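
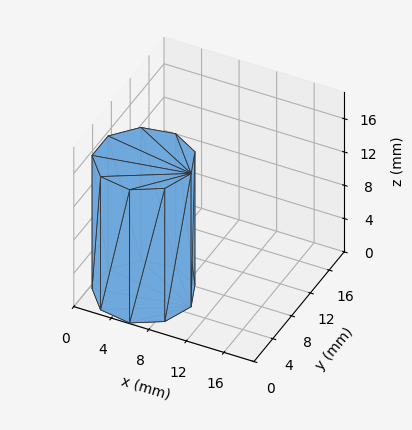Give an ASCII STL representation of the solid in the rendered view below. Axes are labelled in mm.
Reading the render: the shape is a regular 9-sided prism (a cylinder approximated with 9 flat sides), circumscribed radius ≈ 5 mm, height ≈ 16 mm (dimensions read to the nearest mm from the axis ticks). For the STL, each face is triangulated and given an outward normal.

solid part
  facet normal 0.0000 0.0000 -1.0000
    outer loop
      vertex 5.9 9.9 0.0
      vertex 8.8 8.2 0.0
      vertex 10.0 5.0 0.0
    endloop
  endfacet
  facet normal 0.0000 0.0000 -1.0000
    outer loop
      vertex 2.5 9.3 0.0
      vertex 5.9 9.9 0.0
      vertex 10.0 5.0 0.0
    endloop
  endfacet
  facet normal 0.0000 0.0000 -1.0000
    outer loop
      vertex 0.3 6.7 0.0
      vertex 2.5 9.3 0.0
      vertex 10.0 5.0 0.0
    endloop
  endfacet
  facet normal 0.0000 0.0000 -1.0000
    outer loop
      vertex 0.3 3.3 0.0
      vertex 0.3 6.7 0.0
      vertex 10.0 5.0 0.0
    endloop
  endfacet
  facet normal 0.0000 0.0000 -1.0000
    outer loop
      vertex 2.5 0.7 0.0
      vertex 0.3 3.3 0.0
      vertex 10.0 5.0 0.0
    endloop
  endfacet
  facet normal 0.0000 0.0000 -1.0000
    outer loop
      vertex 5.9 0.1 0.0
      vertex 2.5 0.7 0.0
      vertex 10.0 5.0 0.0
    endloop
  endfacet
  facet normal 0.0000 0.0000 -1.0000
    outer loop
      vertex 8.8 1.8 0.0
      vertex 5.9 0.1 0.0
      vertex 10.0 5.0 0.0
    endloop
  endfacet
  facet normal 0.0000 0.0000 1.0000
    outer loop
      vertex 10.0 5.0 16.0
      vertex 8.8 8.2 16.0
      vertex 5.9 9.9 16.0
    endloop
  endfacet
  facet normal 0.0000 0.0000 1.0000
    outer loop
      vertex 10.0 5.0 16.0
      vertex 5.9 9.9 16.0
      vertex 2.5 9.3 16.0
    endloop
  endfacet
  facet normal 0.0000 0.0000 1.0000
    outer loop
      vertex 10.0 5.0 16.0
      vertex 2.5 9.3 16.0
      vertex 0.3 6.7 16.0
    endloop
  endfacet
  facet normal 0.0000 0.0000 1.0000
    outer loop
      vertex 10.0 5.0 16.0
      vertex 0.3 6.7 16.0
      vertex 0.3 3.3 16.0
    endloop
  endfacet
  facet normal 0.0000 0.0000 1.0000
    outer loop
      vertex 10.0 5.0 16.0
      vertex 0.3 3.3 16.0
      vertex 2.5 0.7 16.0
    endloop
  endfacet
  facet normal 0.0000 0.0000 1.0000
    outer loop
      vertex 10.0 5.0 16.0
      vertex 2.5 0.7 16.0
      vertex 5.9 0.1 16.0
    endloop
  endfacet
  facet normal 0.0000 0.0000 1.0000
    outer loop
      vertex 10.0 5.0 16.0
      vertex 5.9 0.1 16.0
      vertex 8.8 1.8 16.0
    endloop
  endfacet
  facet normal 0.9363 0.3511 0.0000
    outer loop
      vertex 10.0 5.0 0.0
      vertex 8.8 8.2 0.0
      vertex 8.8 8.2 16.0
    endloop
  endfacet
  facet normal 0.9363 0.3511 0.0000
    outer loop
      vertex 10.0 5.0 0.0
      vertex 8.8 8.2 16.0
      vertex 10.0 5.0 16.0
    endloop
  endfacet
  facet normal 0.5057 0.8627 0.0000
    outer loop
      vertex 8.8 8.2 0.0
      vertex 5.9 9.9 0.0
      vertex 5.9 9.9 16.0
    endloop
  endfacet
  facet normal 0.5057 0.8627 0.0000
    outer loop
      vertex 8.8 8.2 0.0
      vertex 5.9 9.9 16.0
      vertex 8.8 8.2 16.0
    endloop
  endfacet
  facet normal -0.1738 0.9848 0.0000
    outer loop
      vertex 5.9 9.9 0.0
      vertex 2.5 9.3 0.0
      vertex 2.5 9.3 16.0
    endloop
  endfacet
  facet normal -0.1738 0.9848 0.0000
    outer loop
      vertex 5.9 9.9 0.0
      vertex 2.5 9.3 16.0
      vertex 5.9 9.9 16.0
    endloop
  endfacet
  facet normal -0.7634 0.6459 0.0000
    outer loop
      vertex 2.5 9.3 0.0
      vertex 0.3 6.7 0.0
      vertex 0.3 6.7 16.0
    endloop
  endfacet
  facet normal -0.7634 0.6459 0.0000
    outer loop
      vertex 2.5 9.3 0.0
      vertex 0.3 6.7 16.0
      vertex 2.5 9.3 16.0
    endloop
  endfacet
  facet normal -1.0000 0.0000 0.0000
    outer loop
      vertex 0.3 6.7 0.0
      vertex 0.3 3.3 0.0
      vertex 0.3 3.3 16.0
    endloop
  endfacet
  facet normal -1.0000 0.0000 0.0000
    outer loop
      vertex 0.3 6.7 0.0
      vertex 0.3 3.3 16.0
      vertex 0.3 6.7 16.0
    endloop
  endfacet
  facet normal -0.7634 -0.6459 0.0000
    outer loop
      vertex 0.3 3.3 0.0
      vertex 2.5 0.7 0.0
      vertex 2.5 0.7 16.0
    endloop
  endfacet
  facet normal -0.7634 -0.6459 0.0000
    outer loop
      vertex 0.3 3.3 0.0
      vertex 2.5 0.7 16.0
      vertex 0.3 3.3 16.0
    endloop
  endfacet
  facet normal -0.1738 -0.9848 0.0000
    outer loop
      vertex 2.5 0.7 0.0
      vertex 5.9 0.1 0.0
      vertex 5.9 0.1 16.0
    endloop
  endfacet
  facet normal -0.1738 -0.9848 0.0000
    outer loop
      vertex 2.5 0.7 0.0
      vertex 5.9 0.1 16.0
      vertex 2.5 0.7 16.0
    endloop
  endfacet
  facet normal 0.5057 -0.8627 0.0000
    outer loop
      vertex 5.9 0.1 0.0
      vertex 8.8 1.8 0.0
      vertex 8.8 1.8 16.0
    endloop
  endfacet
  facet normal 0.5057 -0.8627 0.0000
    outer loop
      vertex 5.9 0.1 0.0
      vertex 8.8 1.8 16.0
      vertex 5.9 0.1 16.0
    endloop
  endfacet
  facet normal 0.9363 -0.3511 0.0000
    outer loop
      vertex 8.8 1.8 0.0
      vertex 10.0 5.0 0.0
      vertex 10.0 5.0 16.0
    endloop
  endfacet
  facet normal 0.9363 -0.3511 0.0000
    outer loop
      vertex 8.8 1.8 0.0
      vertex 10.0 5.0 16.0
      vertex 8.8 1.8 16.0
    endloop
  endfacet
endsolid part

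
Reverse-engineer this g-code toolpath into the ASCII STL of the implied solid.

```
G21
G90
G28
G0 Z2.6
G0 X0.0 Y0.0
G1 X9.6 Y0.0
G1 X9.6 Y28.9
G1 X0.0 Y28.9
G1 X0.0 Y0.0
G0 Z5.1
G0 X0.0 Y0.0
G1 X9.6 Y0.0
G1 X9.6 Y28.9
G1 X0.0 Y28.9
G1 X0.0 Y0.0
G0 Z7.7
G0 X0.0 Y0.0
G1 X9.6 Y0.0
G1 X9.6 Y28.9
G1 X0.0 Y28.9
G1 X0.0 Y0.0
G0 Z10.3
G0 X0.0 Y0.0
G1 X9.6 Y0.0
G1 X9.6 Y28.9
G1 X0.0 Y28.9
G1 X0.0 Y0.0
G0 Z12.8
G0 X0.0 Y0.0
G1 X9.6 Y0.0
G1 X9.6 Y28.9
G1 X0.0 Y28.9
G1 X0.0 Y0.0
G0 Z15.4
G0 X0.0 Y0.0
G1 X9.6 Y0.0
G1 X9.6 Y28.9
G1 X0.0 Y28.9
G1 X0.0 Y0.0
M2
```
solid part
  facet normal 0.0000 0.0000 -1.0000
    outer loop
      vertex 9.6 28.9 0.0
      vertex 9.6 0.0 0.0
      vertex 0.0 0.0 0.0
    endloop
  endfacet
  facet normal 0.0000 0.0000 -1.0000
    outer loop
      vertex 0.0 28.9 0.0
      vertex 9.6 28.9 0.0
      vertex 0.0 0.0 0.0
    endloop
  endfacet
  facet normal 0.0000 0.0000 1.0000
    outer loop
      vertex 0.0 0.0 15.4
      vertex 9.6 0.0 15.4
      vertex 9.6 28.9 15.4
    endloop
  endfacet
  facet normal 0.0000 0.0000 1.0000
    outer loop
      vertex 0.0 0.0 15.4
      vertex 9.6 28.9 15.4
      vertex 0.0 28.9 15.4
    endloop
  endfacet
  facet normal 0.0000 -1.0000 0.0000
    outer loop
      vertex 0.0 0.0 0.0
      vertex 9.6 0.0 0.0
      vertex 9.6 0.0 15.4
    endloop
  endfacet
  facet normal 0.0000 -1.0000 0.0000
    outer loop
      vertex 0.0 0.0 0.0
      vertex 9.6 0.0 15.4
      vertex 0.0 0.0 15.4
    endloop
  endfacet
  facet normal 0.0000 1.0000 0.0000
    outer loop
      vertex 9.6 28.9 15.4
      vertex 9.6 28.9 0.0
      vertex 0.0 28.9 0.0
    endloop
  endfacet
  facet normal 0.0000 1.0000 0.0000
    outer loop
      vertex 0.0 28.9 15.4
      vertex 9.6 28.9 15.4
      vertex 0.0 28.9 0.0
    endloop
  endfacet
  facet normal -1.0000 0.0000 0.0000
    outer loop
      vertex 0.0 28.9 15.4
      vertex 0.0 28.9 0.0
      vertex 0.0 0.0 0.0
    endloop
  endfacet
  facet normal -1.0000 0.0000 0.0000
    outer loop
      vertex 0.0 0.0 15.4
      vertex 0.0 28.9 15.4
      vertex 0.0 0.0 0.0
    endloop
  endfacet
  facet normal 1.0000 0.0000 0.0000
    outer loop
      vertex 9.6 0.0 0.0
      vertex 9.6 28.9 0.0
      vertex 9.6 28.9 15.4
    endloop
  endfacet
  facet normal 1.0000 0.0000 0.0000
    outer loop
      vertex 9.6 0.0 0.0
      vertex 9.6 28.9 15.4
      vertex 9.6 0.0 15.4
    endloop
  endfacet
endsolid part

The G0 Z moves step by Δz≈2.6 mm. Every layer's G1 loop is the same polygon, so the solid is a straight extrusion of it from z=0 to z≈15.4. Closing with flat bottom and top caps and triangulating gives 12 facets — a rectangular box, roughly 9.6 × 28.9 mm footprint and 15.4 mm tall.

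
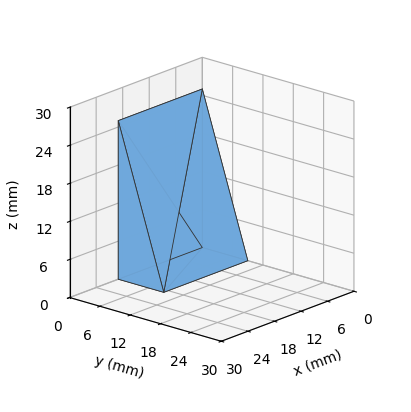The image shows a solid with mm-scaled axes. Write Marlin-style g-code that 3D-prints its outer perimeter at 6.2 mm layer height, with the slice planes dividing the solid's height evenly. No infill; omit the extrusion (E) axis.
Reading the render: the shape is a wedge (ramp): 19 × 9 mm base, rising to 25 mm along the y=0 edge and sloping linearly to z=0 at y=9 (dimensions read to the nearest mm from the axis ticks). For the g-code, the solid's height is divided into equal slices at the stated Δz and each level perimeter traced with G1 moves after a G0 lift.

; perimeter-only toolpath
G21 ; units = mm
G90 ; absolute positioning
G28 ; home
; layer 1
G0 Z6.2
G0 X0.0 Y0.0
G1 X19.0 Y0.0
G1 X19.0 Y6.8
G1 X0.0 Y6.8
G1 X0.0 Y0.0
; layer 2
G0 Z12.5
G0 X0.0 Y0.0
G1 X19.0 Y0.0
G1 X19.0 Y4.5
G1 X0.0 Y4.5
G1 X0.0 Y0.0
; layer 3
G0 Z18.8
G0 X0.0 Y0.0
G1 X19.0 Y0.0
G1 X19.0 Y2.2
G1 X0.0 Y2.2
G1 X0.0 Y0.0
M2 ; end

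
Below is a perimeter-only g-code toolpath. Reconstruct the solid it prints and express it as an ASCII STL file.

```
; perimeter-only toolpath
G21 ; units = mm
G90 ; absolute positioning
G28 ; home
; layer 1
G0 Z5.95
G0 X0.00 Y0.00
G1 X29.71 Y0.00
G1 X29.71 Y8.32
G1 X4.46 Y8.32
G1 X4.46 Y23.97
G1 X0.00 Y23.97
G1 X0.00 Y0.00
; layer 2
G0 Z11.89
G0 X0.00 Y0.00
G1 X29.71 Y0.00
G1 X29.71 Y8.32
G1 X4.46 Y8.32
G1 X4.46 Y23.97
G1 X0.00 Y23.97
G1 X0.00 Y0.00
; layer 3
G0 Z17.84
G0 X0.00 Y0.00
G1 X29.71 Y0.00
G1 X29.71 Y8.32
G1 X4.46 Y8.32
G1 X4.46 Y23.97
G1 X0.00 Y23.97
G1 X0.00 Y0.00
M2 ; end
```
solid part
  facet normal 0.0000 0.0000 -1.0000
    outer loop
      vertex 29.71 8.32 0.00
      vertex 29.71 0.00 0.00
      vertex 0.00 0.00 0.00
    endloop
  endfacet
  facet normal 0.0000 0.0000 -1.0000
    outer loop
      vertex 4.46 8.32 0.00
      vertex 29.71 8.32 0.00
      vertex 0.00 0.00 0.00
    endloop
  endfacet
  facet normal 0.0000 0.0000 -1.0000
    outer loop
      vertex 4.46 23.97 0.00
      vertex 4.46 8.32 0.00
      vertex 0.00 0.00 0.00
    endloop
  endfacet
  facet normal 0.0000 0.0000 -1.0000
    outer loop
      vertex 0.00 23.97 0.00
      vertex 4.46 23.97 0.00
      vertex 0.00 0.00 0.00
    endloop
  endfacet
  facet normal 0.0000 0.0000 1.0000
    outer loop
      vertex 0.00 0.00 17.84
      vertex 29.71 0.00 17.84
      vertex 29.71 8.32 17.84
    endloop
  endfacet
  facet normal 0.0000 0.0000 1.0000
    outer loop
      vertex 0.00 0.00 17.84
      vertex 29.71 8.32 17.84
      vertex 4.46 8.32 17.84
    endloop
  endfacet
  facet normal 0.0000 0.0000 1.0000
    outer loop
      vertex 0.00 0.00 17.84
      vertex 4.46 8.32 17.84
      vertex 4.46 23.97 17.84
    endloop
  endfacet
  facet normal 0.0000 0.0000 1.0000
    outer loop
      vertex 0.00 0.00 17.84
      vertex 4.46 23.97 17.84
      vertex 0.00 23.97 17.84
    endloop
  endfacet
  facet normal 0.0000 -1.0000 0.0000
    outer loop
      vertex 0.00 0.00 0.00
      vertex 29.71 0.00 0.00
      vertex 29.71 0.00 17.84
    endloop
  endfacet
  facet normal 0.0000 -1.0000 0.0000
    outer loop
      vertex 0.00 0.00 0.00
      vertex 29.71 0.00 17.84
      vertex 0.00 0.00 17.84
    endloop
  endfacet
  facet normal 1.0000 0.0000 0.0000
    outer loop
      vertex 29.71 0.00 0.00
      vertex 29.71 8.32 0.00
      vertex 29.71 8.32 17.84
    endloop
  endfacet
  facet normal 1.0000 0.0000 0.0000
    outer loop
      vertex 29.71 0.00 0.00
      vertex 29.71 8.32 17.84
      vertex 29.71 0.00 17.84
    endloop
  endfacet
  facet normal 0.0000 1.0000 0.0000
    outer loop
      vertex 29.71 8.32 0.00
      vertex 4.46 8.32 0.00
      vertex 4.46 8.32 17.84
    endloop
  endfacet
  facet normal 0.0000 1.0000 0.0000
    outer loop
      vertex 29.71 8.32 0.00
      vertex 4.46 8.32 17.84
      vertex 29.71 8.32 17.84
    endloop
  endfacet
  facet normal 1.0000 0.0000 0.0000
    outer loop
      vertex 4.46 8.32 0.00
      vertex 4.46 23.97 0.00
      vertex 4.46 23.97 17.84
    endloop
  endfacet
  facet normal 1.0000 0.0000 0.0000
    outer loop
      vertex 4.46 8.32 0.00
      vertex 4.46 23.97 17.84
      vertex 4.46 8.32 17.84
    endloop
  endfacet
  facet normal 0.0000 1.0000 0.0000
    outer loop
      vertex 4.46 23.97 0.00
      vertex 0.00 23.97 0.00
      vertex 0.00 23.97 17.84
    endloop
  endfacet
  facet normal 0.0000 1.0000 0.0000
    outer loop
      vertex 4.46 23.97 0.00
      vertex 0.00 23.97 17.84
      vertex 4.46 23.97 17.84
    endloop
  endfacet
  facet normal -1.0000 0.0000 0.0000
    outer loop
      vertex 0.00 23.97 0.00
      vertex 0.00 0.00 0.00
      vertex 0.00 0.00 17.84
    endloop
  endfacet
  facet normal -1.0000 0.0000 0.0000
    outer loop
      vertex 0.00 23.97 0.00
      vertex 0.00 0.00 17.84
      vertex 0.00 23.97 17.84
    endloop
  endfacet
endsolid part

The G0 Z moves step by Δz≈5.95 mm. Every layer's G1 loop is the same polygon, so the solid is a straight extrusion of it from z=0 to z≈17.8. Closing with flat bottom and top caps and triangulating gives 20 facets — an L-shaped prism: outer 29.7 × 24 mm, arm thicknesses ≈ 8.32 mm (horizontal) and 4.46 mm (vertical), extruded 17.8 mm in z.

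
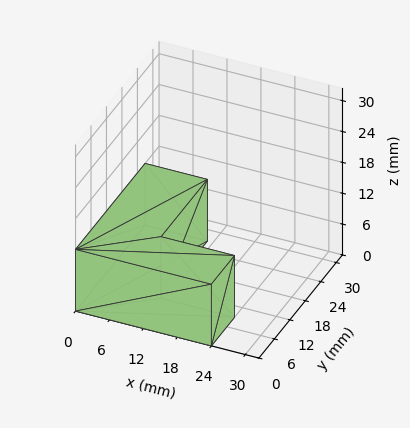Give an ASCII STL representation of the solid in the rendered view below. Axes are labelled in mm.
Reading the render: the shape is an L-shaped prism: outer 24 × 27 mm, arm thicknesses ≈ 9 mm (horizontal) and 11 mm (vertical), extruded 12 mm in z (dimensions read to the nearest mm from the axis ticks). For the STL, each face is triangulated and given an outward normal.

solid part
  facet normal 0.0000 0.0000 -1.0000
    outer loop
      vertex 24.0 9.0 0.0
      vertex 24.0 0.0 0.0
      vertex 0.0 0.0 0.0
    endloop
  endfacet
  facet normal 0.0000 0.0000 -1.0000
    outer loop
      vertex 11.0 9.0 0.0
      vertex 24.0 9.0 0.0
      vertex 0.0 0.0 0.0
    endloop
  endfacet
  facet normal 0.0000 0.0000 -1.0000
    outer loop
      vertex 11.0 27.0 0.0
      vertex 11.0 9.0 0.0
      vertex 0.0 0.0 0.0
    endloop
  endfacet
  facet normal 0.0000 0.0000 -1.0000
    outer loop
      vertex 0.0 27.0 0.0
      vertex 11.0 27.0 0.0
      vertex 0.0 0.0 0.0
    endloop
  endfacet
  facet normal 0.0000 0.0000 1.0000
    outer loop
      vertex 0.0 0.0 12.0
      vertex 24.0 0.0 12.0
      vertex 24.0 9.0 12.0
    endloop
  endfacet
  facet normal 0.0000 0.0000 1.0000
    outer loop
      vertex 0.0 0.0 12.0
      vertex 24.0 9.0 12.0
      vertex 11.0 9.0 12.0
    endloop
  endfacet
  facet normal 0.0000 0.0000 1.0000
    outer loop
      vertex 0.0 0.0 12.0
      vertex 11.0 9.0 12.0
      vertex 11.0 27.0 12.0
    endloop
  endfacet
  facet normal 0.0000 0.0000 1.0000
    outer loop
      vertex 0.0 0.0 12.0
      vertex 11.0 27.0 12.0
      vertex 0.0 27.0 12.0
    endloop
  endfacet
  facet normal 0.0000 -1.0000 0.0000
    outer loop
      vertex 0.0 0.0 0.0
      vertex 24.0 0.0 0.0
      vertex 24.0 0.0 12.0
    endloop
  endfacet
  facet normal 0.0000 -1.0000 0.0000
    outer loop
      vertex 0.0 0.0 0.0
      vertex 24.0 0.0 12.0
      vertex 0.0 0.0 12.0
    endloop
  endfacet
  facet normal 1.0000 0.0000 0.0000
    outer loop
      vertex 24.0 0.0 0.0
      vertex 24.0 9.0 0.0
      vertex 24.0 9.0 12.0
    endloop
  endfacet
  facet normal 1.0000 0.0000 0.0000
    outer loop
      vertex 24.0 0.0 0.0
      vertex 24.0 9.0 12.0
      vertex 24.0 0.0 12.0
    endloop
  endfacet
  facet normal 0.0000 1.0000 0.0000
    outer loop
      vertex 24.0 9.0 0.0
      vertex 11.0 9.0 0.0
      vertex 11.0 9.0 12.0
    endloop
  endfacet
  facet normal 0.0000 1.0000 0.0000
    outer loop
      vertex 24.0 9.0 0.0
      vertex 11.0 9.0 12.0
      vertex 24.0 9.0 12.0
    endloop
  endfacet
  facet normal 1.0000 0.0000 0.0000
    outer loop
      vertex 11.0 9.0 0.0
      vertex 11.0 27.0 0.0
      vertex 11.0 27.0 12.0
    endloop
  endfacet
  facet normal 1.0000 0.0000 0.0000
    outer loop
      vertex 11.0 9.0 0.0
      vertex 11.0 27.0 12.0
      vertex 11.0 9.0 12.0
    endloop
  endfacet
  facet normal 0.0000 1.0000 0.0000
    outer loop
      vertex 11.0 27.0 0.0
      vertex 0.0 27.0 0.0
      vertex 0.0 27.0 12.0
    endloop
  endfacet
  facet normal 0.0000 1.0000 0.0000
    outer loop
      vertex 11.0 27.0 0.0
      vertex 0.0 27.0 12.0
      vertex 11.0 27.0 12.0
    endloop
  endfacet
  facet normal -1.0000 0.0000 0.0000
    outer loop
      vertex 0.0 27.0 0.0
      vertex 0.0 0.0 0.0
      vertex 0.0 0.0 12.0
    endloop
  endfacet
  facet normal -1.0000 0.0000 0.0000
    outer loop
      vertex 0.0 27.0 0.0
      vertex 0.0 0.0 12.0
      vertex 0.0 27.0 12.0
    endloop
  endfacet
endsolid part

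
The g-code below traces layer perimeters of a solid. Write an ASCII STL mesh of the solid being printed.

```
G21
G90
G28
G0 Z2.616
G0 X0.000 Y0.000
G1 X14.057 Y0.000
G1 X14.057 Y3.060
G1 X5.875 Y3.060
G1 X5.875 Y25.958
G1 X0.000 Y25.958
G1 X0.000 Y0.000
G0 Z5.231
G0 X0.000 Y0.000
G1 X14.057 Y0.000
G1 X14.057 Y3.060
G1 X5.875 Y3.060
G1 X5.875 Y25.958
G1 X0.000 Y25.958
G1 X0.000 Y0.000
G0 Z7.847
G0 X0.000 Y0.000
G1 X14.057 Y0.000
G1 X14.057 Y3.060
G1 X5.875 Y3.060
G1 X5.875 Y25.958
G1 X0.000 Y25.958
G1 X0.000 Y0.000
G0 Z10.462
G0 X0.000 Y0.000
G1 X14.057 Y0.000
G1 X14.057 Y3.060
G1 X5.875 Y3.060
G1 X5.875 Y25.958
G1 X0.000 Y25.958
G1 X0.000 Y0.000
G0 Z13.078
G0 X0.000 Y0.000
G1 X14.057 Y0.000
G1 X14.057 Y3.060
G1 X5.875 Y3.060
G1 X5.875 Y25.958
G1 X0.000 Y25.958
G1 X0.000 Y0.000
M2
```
solid part
  facet normal 0.0000 0.0000 -1.0000
    outer loop
      vertex 14.057 3.060 0.000
      vertex 14.057 0.000 0.000
      vertex 0.000 0.000 0.000
    endloop
  endfacet
  facet normal 0.0000 0.0000 -1.0000
    outer loop
      vertex 5.875 3.060 0.000
      vertex 14.057 3.060 0.000
      vertex 0.000 0.000 0.000
    endloop
  endfacet
  facet normal 0.0000 0.0000 -1.0000
    outer loop
      vertex 5.875 25.958 0.000
      vertex 5.875 3.060 0.000
      vertex 0.000 0.000 0.000
    endloop
  endfacet
  facet normal 0.0000 0.0000 -1.0000
    outer loop
      vertex 0.000 25.958 0.000
      vertex 5.875 25.958 0.000
      vertex 0.000 0.000 0.000
    endloop
  endfacet
  facet normal 0.0000 0.0000 1.0000
    outer loop
      vertex 0.000 0.000 13.078
      vertex 14.057 0.000 13.078
      vertex 14.057 3.060 13.078
    endloop
  endfacet
  facet normal 0.0000 0.0000 1.0000
    outer loop
      vertex 0.000 0.000 13.078
      vertex 14.057 3.060 13.078
      vertex 5.875 3.060 13.078
    endloop
  endfacet
  facet normal 0.0000 0.0000 1.0000
    outer loop
      vertex 0.000 0.000 13.078
      vertex 5.875 3.060 13.078
      vertex 5.875 25.958 13.078
    endloop
  endfacet
  facet normal 0.0000 0.0000 1.0000
    outer loop
      vertex 0.000 0.000 13.078
      vertex 5.875 25.958 13.078
      vertex 0.000 25.958 13.078
    endloop
  endfacet
  facet normal 0.0000 -1.0000 0.0000
    outer loop
      vertex 0.000 0.000 0.000
      vertex 14.057 0.000 0.000
      vertex 14.057 0.000 13.078
    endloop
  endfacet
  facet normal 0.0000 -1.0000 0.0000
    outer loop
      vertex 0.000 0.000 0.000
      vertex 14.057 0.000 13.078
      vertex 0.000 0.000 13.078
    endloop
  endfacet
  facet normal 1.0000 0.0000 0.0000
    outer loop
      vertex 14.057 0.000 0.000
      vertex 14.057 3.060 0.000
      vertex 14.057 3.060 13.078
    endloop
  endfacet
  facet normal 1.0000 0.0000 0.0000
    outer loop
      vertex 14.057 0.000 0.000
      vertex 14.057 3.060 13.078
      vertex 14.057 0.000 13.078
    endloop
  endfacet
  facet normal 0.0000 1.0000 0.0000
    outer loop
      vertex 14.057 3.060 0.000
      vertex 5.875 3.060 0.000
      vertex 5.875 3.060 13.078
    endloop
  endfacet
  facet normal 0.0000 1.0000 0.0000
    outer loop
      vertex 14.057 3.060 0.000
      vertex 5.875 3.060 13.078
      vertex 14.057 3.060 13.078
    endloop
  endfacet
  facet normal 1.0000 0.0000 0.0000
    outer loop
      vertex 5.875 3.060 0.000
      vertex 5.875 25.958 0.000
      vertex 5.875 25.958 13.078
    endloop
  endfacet
  facet normal 1.0000 0.0000 0.0000
    outer loop
      vertex 5.875 3.060 0.000
      vertex 5.875 25.958 13.078
      vertex 5.875 3.060 13.078
    endloop
  endfacet
  facet normal 0.0000 1.0000 0.0000
    outer loop
      vertex 5.875 25.958 0.000
      vertex 0.000 25.958 0.000
      vertex 0.000 25.958 13.078
    endloop
  endfacet
  facet normal 0.0000 1.0000 0.0000
    outer loop
      vertex 5.875 25.958 0.000
      vertex 0.000 25.958 13.078
      vertex 5.875 25.958 13.078
    endloop
  endfacet
  facet normal -1.0000 0.0000 0.0000
    outer loop
      vertex 0.000 25.958 0.000
      vertex 0.000 0.000 0.000
      vertex 0.000 0.000 13.078
    endloop
  endfacet
  facet normal -1.0000 0.0000 0.0000
    outer loop
      vertex 0.000 25.958 0.000
      vertex 0.000 0.000 13.078
      vertex 0.000 25.958 13.078
    endloop
  endfacet
endsolid part

The G0 Z moves step by Δz≈2.616 mm. Every layer's G1 loop is the same polygon, so the solid is a straight extrusion of it from z=0 to z≈13.1. Closing with flat bottom and top caps and triangulating gives 20 facets — an L-shaped prism: outer 14.1 × 26 mm, arm thicknesses ≈ 3.06 mm (horizontal) and 5.88 mm (vertical), extruded 13.1 mm in z.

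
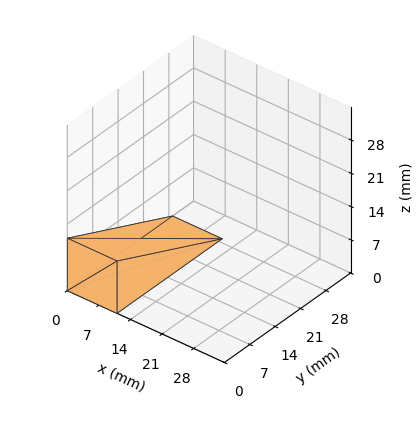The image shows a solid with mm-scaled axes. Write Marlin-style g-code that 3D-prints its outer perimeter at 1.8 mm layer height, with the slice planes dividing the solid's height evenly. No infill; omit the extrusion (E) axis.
Reading the render: the shape is a wedge (ramp): 11 × 29 mm base, rising to 11 mm along the y=0 edge and sloping linearly to z=0 at y=29 (dimensions read to the nearest mm from the axis ticks). For the g-code, the solid's height is divided into equal slices at the stated Δz and each level perimeter traced with G1 moves after a G0 lift.

; perimeter-only toolpath
G21 ; units = mm
G90 ; absolute positioning
G28 ; home
; layer 1
G0 Z1.8
G0 X0.0 Y0.0
G1 X11.0 Y0.0
G1 X11.0 Y24.2
G1 X0.0 Y24.2
G1 X0.0 Y0.0
; layer 2
G0 Z3.7
G0 X0.0 Y0.0
G1 X11.0 Y0.0
G1 X11.0 Y19.3
G1 X0.0 Y19.3
G1 X0.0 Y0.0
; layer 3
G0 Z5.5
G0 X0.0 Y0.0
G1 X11.0 Y0.0
G1 X11.0 Y14.5
G1 X0.0 Y14.5
G1 X0.0 Y0.0
; layer 4
G0 Z7.3
G0 X0.0 Y0.0
G1 X11.0 Y0.0
G1 X11.0 Y9.7
G1 X0.0 Y9.7
G1 X0.0 Y0.0
; layer 5
G0 Z9.2
G0 X0.0 Y0.0
G1 X11.0 Y0.0
G1 X11.0 Y4.8
G1 X0.0 Y4.8
G1 X0.0 Y0.0
M2 ; end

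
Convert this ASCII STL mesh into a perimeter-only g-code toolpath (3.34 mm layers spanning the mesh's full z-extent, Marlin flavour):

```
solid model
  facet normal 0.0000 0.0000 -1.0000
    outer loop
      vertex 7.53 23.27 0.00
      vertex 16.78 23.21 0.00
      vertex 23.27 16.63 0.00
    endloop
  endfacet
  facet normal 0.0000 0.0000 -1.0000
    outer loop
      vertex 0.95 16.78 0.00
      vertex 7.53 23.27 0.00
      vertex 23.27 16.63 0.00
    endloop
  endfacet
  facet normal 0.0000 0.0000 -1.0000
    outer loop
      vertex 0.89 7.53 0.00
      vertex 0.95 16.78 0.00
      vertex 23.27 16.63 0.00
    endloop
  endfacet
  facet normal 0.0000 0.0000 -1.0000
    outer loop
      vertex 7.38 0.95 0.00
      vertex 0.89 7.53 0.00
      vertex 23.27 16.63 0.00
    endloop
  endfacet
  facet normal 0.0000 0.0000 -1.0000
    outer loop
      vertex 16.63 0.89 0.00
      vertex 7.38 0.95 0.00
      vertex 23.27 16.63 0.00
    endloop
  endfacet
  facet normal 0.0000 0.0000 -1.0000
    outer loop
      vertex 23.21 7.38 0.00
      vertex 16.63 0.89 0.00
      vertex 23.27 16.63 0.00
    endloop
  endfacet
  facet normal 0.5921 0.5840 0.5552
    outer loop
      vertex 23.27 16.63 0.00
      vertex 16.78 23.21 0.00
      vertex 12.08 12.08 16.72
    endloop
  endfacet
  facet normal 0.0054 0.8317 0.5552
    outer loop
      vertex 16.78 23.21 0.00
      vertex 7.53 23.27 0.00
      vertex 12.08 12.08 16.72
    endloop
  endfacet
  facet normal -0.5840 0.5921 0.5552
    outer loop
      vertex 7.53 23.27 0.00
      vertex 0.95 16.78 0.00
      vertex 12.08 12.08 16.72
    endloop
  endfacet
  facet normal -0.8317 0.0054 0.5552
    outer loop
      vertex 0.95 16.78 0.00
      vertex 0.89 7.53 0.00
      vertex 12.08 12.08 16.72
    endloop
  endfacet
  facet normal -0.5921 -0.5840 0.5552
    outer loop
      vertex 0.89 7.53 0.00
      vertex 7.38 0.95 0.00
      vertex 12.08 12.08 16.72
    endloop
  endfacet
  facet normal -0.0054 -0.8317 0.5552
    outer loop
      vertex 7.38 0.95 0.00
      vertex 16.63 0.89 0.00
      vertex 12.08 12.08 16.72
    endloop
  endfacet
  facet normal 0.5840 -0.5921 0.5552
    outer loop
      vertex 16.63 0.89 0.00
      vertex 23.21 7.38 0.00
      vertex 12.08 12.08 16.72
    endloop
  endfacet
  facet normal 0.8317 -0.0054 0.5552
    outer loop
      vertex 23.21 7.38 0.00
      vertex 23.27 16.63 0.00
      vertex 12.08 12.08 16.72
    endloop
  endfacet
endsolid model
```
; perimeter-only toolpath
G21 ; units = mm
G90 ; absolute positioning
G28 ; home
; layer 1
G0 Z3.34
G0 X21.03 Y15.72
G1 X15.84 Y20.98
G1 X8.44 Y21.03
G1 X3.18 Y15.84
G1 X3.13 Y8.44
G1 X8.32 Y3.18
G1 X15.72 Y3.13
G1 X20.98 Y8.32
G1 X21.03 Y15.72
; layer 2
G0 Z6.69
G0 X18.79 Y14.81
G1 X14.90 Y18.76
G1 X9.35 Y18.79
G1 X5.40 Y14.90
G1 X5.37 Y9.35
G1 X9.26 Y5.40
G1 X14.81 Y5.37
G1 X18.76 Y9.26
G1 X18.79 Y14.81
; layer 3
G0 Z10.03
G0 X16.56 Y13.90
G1 X13.96 Y16.53
G1 X10.26 Y16.56
G1 X7.63 Y13.96
G1 X7.60 Y10.26
G1 X10.20 Y7.63
G1 X13.90 Y7.60
G1 X16.53 Y10.20
G1 X16.56 Y13.90
; layer 4
G0 Z13.38
G0 X14.32 Y12.99
G1 X13.02 Y14.31
G1 X11.17 Y14.32
G1 X9.85 Y13.02
G1 X9.84 Y11.17
G1 X11.14 Y9.85
G1 X12.99 Y9.84
G1 X14.31 Y11.14
G1 X14.32 Y12.99
M2 ; end

The solid is a regular 8-sided pyramid, base circumscribed radius ≈ 12.1 mm, apex at z ≈ 16.7 mm. Slicing at Δz = 3.34 mm — 5 equal slices spanning the solid's height, so layer i sits at z = i·h/5 — gives 4 non-empty perimeters. Each is a 8-segment closed polygon; G0 lifts to the layer z and rapids to the start vertex, then G1 traces the edges. The cross-section shrinks linearly with z (the slice at the apex is degenerate and omitted).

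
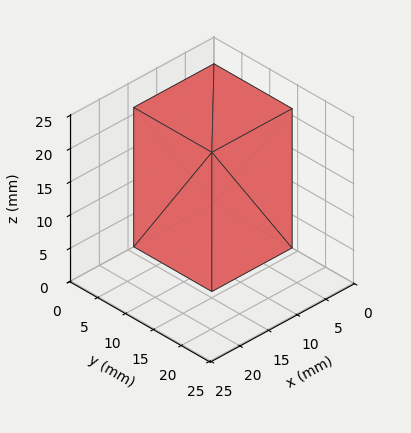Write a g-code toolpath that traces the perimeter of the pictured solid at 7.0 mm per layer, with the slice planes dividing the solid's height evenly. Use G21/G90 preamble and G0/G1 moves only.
Reading the render: the shape is a rectangular box, roughly 14 × 14 mm footprint and 21 mm tall (dimensions read to the nearest mm from the axis ticks). For the g-code, the solid's height is divided into equal slices at the stated Δz and each level perimeter traced with G1 moves after a G0 lift.

; perimeter-only toolpath
G21 ; units = mm
G90 ; absolute positioning
G28 ; home
; layer 1
G0 Z7.0
G0 X0.0 Y0.0
G1 X14.0 Y0.0
G1 X14.0 Y14.0
G1 X0.0 Y14.0
G1 X0.0 Y0.0
; layer 2
G0 Z14.0
G0 X0.0 Y0.0
G1 X14.0 Y0.0
G1 X14.0 Y14.0
G1 X0.0 Y14.0
G1 X0.0 Y0.0
; layer 3
G0 Z21.0
G0 X0.0 Y0.0
G1 X14.0 Y0.0
G1 X14.0 Y14.0
G1 X0.0 Y14.0
G1 X0.0 Y0.0
M2 ; end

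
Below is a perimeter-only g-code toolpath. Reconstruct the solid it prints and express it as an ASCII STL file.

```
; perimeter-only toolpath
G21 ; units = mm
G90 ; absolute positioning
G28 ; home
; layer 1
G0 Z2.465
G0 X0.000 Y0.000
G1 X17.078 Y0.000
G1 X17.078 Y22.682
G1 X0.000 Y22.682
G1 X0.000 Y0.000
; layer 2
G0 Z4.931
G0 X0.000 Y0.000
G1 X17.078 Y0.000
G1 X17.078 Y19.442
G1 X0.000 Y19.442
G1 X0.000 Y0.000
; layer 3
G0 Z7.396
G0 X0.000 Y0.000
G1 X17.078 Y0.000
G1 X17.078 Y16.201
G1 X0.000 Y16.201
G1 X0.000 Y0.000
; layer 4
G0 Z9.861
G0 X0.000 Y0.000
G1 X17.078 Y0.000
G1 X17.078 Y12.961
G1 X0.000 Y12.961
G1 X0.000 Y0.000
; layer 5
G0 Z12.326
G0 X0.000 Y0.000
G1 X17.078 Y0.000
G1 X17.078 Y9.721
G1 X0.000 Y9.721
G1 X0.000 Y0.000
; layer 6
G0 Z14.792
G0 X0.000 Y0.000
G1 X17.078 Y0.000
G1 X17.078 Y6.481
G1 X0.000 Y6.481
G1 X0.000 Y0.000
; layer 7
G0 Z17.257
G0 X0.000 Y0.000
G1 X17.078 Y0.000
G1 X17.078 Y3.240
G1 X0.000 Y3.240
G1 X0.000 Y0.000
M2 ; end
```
solid part
  facet normal 0.0000 0.0000 -1.0000
    outer loop
      vertex 17.078 25.922 0.000
      vertex 17.078 0.000 0.000
      vertex 0.000 0.000 0.000
    endloop
  endfacet
  facet normal 0.0000 0.0000 -1.0000
    outer loop
      vertex 0.000 25.922 0.000
      vertex 17.078 25.922 0.000
      vertex 0.000 0.000 0.000
    endloop
  endfacet
  facet normal 0.0000 -1.0000 0.0000
    outer loop
      vertex 0.000 0.000 0.000
      vertex 17.078 0.000 0.000
      vertex 17.078 0.000 19.722
    endloop
  endfacet
  facet normal 0.0000 -1.0000 0.0000
    outer loop
      vertex 0.000 0.000 0.000
      vertex 17.078 0.000 19.722
      vertex 0.000 0.000 19.722
    endloop
  endfacet
  facet normal 0.0000 0.6055 0.7958
    outer loop
      vertex 0.000 0.000 19.722
      vertex 17.078 0.000 19.722
      vertex 17.078 25.922 0.000
    endloop
  endfacet
  facet normal 0.0000 0.6055 0.7958
    outer loop
      vertex 0.000 0.000 19.722
      vertex 17.078 25.922 0.000
      vertex 0.000 25.922 0.000
    endloop
  endfacet
  facet normal -1.0000 0.0000 0.0000
    outer loop
      vertex 0.000 0.000 19.722
      vertex 0.000 25.922 0.000
      vertex 0.000 0.000 0.000
    endloop
  endfacet
  facet normal 1.0000 0.0000 0.0000
    outer loop
      vertex 17.078 0.000 0.000
      vertex 17.078 25.922 0.000
      vertex 17.078 0.000 19.722
    endloop
  endfacet
endsolid part

The G0 Z moves step by Δz≈2.465 mm. The G1 loops shrink linearly with z, so the solid tapers from its base footprint up to z≈19.7. Closing with a flat bottom cap and the tapered top and triangulating gives 8 facets — a wedge (ramp): 17.1 × 25.9 mm base, rising to 19.7 mm along the y=0 edge and sloping linearly to z=0 at y=25.9.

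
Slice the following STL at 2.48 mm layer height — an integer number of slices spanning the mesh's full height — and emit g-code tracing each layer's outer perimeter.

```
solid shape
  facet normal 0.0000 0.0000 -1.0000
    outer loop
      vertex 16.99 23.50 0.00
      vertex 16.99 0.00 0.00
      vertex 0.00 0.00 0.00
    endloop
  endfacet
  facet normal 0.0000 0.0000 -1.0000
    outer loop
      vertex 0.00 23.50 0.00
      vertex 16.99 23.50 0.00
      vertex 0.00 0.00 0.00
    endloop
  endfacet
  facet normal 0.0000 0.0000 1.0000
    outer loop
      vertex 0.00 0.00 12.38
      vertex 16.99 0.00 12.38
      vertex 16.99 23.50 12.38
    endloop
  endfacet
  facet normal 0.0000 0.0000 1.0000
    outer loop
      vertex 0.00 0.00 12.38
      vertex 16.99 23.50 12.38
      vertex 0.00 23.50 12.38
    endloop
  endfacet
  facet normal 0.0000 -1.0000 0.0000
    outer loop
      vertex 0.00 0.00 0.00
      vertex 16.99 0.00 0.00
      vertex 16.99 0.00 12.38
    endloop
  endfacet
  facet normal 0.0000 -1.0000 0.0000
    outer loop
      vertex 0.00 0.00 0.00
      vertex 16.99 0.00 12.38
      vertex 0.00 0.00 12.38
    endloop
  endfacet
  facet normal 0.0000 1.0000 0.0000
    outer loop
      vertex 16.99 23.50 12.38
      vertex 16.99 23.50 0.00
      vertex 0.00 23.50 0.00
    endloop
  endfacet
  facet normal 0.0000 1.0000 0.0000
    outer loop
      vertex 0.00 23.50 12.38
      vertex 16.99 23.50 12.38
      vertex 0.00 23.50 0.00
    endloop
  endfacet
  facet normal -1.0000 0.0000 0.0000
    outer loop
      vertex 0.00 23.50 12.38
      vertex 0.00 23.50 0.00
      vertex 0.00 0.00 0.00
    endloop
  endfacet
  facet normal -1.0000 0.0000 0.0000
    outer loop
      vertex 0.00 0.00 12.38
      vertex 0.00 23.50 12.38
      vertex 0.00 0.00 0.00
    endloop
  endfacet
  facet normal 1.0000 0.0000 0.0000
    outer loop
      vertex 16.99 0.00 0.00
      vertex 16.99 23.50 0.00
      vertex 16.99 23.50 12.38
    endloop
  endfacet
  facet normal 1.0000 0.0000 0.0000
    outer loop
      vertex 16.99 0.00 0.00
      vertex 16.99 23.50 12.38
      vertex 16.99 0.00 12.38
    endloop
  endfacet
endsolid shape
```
; perimeter-only toolpath
G21 ; units = mm
G90 ; absolute positioning
G28 ; home
; layer 1
G0 Z2.48
G0 X0.00 Y0.00
G1 X16.99 Y0.00
G1 X16.99 Y23.50
G1 X0.00 Y23.50
G1 X0.00 Y0.00
; layer 2
G0 Z4.95
G0 X0.00 Y0.00
G1 X16.99 Y0.00
G1 X16.99 Y23.50
G1 X0.00 Y23.50
G1 X0.00 Y0.00
; layer 3
G0 Z7.43
G0 X0.00 Y0.00
G1 X16.99 Y0.00
G1 X16.99 Y23.50
G1 X0.00 Y23.50
G1 X0.00 Y0.00
; layer 4
G0 Z9.90
G0 X0.00 Y0.00
G1 X16.99 Y0.00
G1 X16.99 Y23.50
G1 X0.00 Y23.50
G1 X0.00 Y0.00
; layer 5
G0 Z12.38
G0 X0.00 Y0.00
G1 X16.99 Y0.00
G1 X16.99 Y23.50
G1 X0.00 Y23.50
G1 X0.00 Y0.00
M2 ; end

The solid is a rectangular box, roughly 17 × 23.5 mm footprint and 12.4 mm tall. Slicing at Δz = 2.48 mm — 5 equal slices spanning the solid's height, so layer i sits at z = i·h/5 — gives 5 non-empty perimeters. Each is a 4-segment closed polygon; G0 lifts to the layer z and rapids to the start vertex, then G1 traces the edges.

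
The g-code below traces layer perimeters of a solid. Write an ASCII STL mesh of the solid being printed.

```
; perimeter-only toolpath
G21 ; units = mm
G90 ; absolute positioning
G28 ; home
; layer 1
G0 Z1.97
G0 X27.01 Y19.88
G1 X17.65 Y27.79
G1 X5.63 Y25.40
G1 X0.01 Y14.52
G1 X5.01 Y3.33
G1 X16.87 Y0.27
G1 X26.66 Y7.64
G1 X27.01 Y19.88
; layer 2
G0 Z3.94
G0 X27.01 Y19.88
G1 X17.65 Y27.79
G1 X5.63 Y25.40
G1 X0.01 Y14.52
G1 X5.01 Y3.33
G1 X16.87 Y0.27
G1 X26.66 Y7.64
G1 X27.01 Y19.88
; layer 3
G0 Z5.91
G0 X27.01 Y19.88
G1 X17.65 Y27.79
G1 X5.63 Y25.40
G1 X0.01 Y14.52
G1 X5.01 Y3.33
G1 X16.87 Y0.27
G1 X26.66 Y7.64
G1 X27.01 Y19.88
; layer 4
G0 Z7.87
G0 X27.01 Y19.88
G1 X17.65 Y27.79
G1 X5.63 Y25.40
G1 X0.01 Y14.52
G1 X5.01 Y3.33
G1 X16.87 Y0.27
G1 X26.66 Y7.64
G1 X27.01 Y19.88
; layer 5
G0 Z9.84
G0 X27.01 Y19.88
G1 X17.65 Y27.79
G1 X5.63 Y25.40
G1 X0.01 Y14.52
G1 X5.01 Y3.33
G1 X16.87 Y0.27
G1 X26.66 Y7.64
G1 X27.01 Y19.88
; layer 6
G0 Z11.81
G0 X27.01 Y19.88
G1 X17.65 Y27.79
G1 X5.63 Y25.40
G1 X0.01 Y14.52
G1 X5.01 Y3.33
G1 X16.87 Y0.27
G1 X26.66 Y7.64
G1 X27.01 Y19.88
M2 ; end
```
solid part
  facet normal 0.0000 0.0000 -1.0000
    outer loop
      vertex 5.63 25.40 0.00
      vertex 17.65 27.79 0.00
      vertex 27.01 19.88 0.00
    endloop
  endfacet
  facet normal 0.0000 0.0000 -1.0000
    outer loop
      vertex 0.01 14.52 0.00
      vertex 5.63 25.40 0.00
      vertex 27.01 19.88 0.00
    endloop
  endfacet
  facet normal 0.0000 0.0000 -1.0000
    outer loop
      vertex 5.01 3.33 0.00
      vertex 0.01 14.52 0.00
      vertex 27.01 19.88 0.00
    endloop
  endfacet
  facet normal 0.0000 0.0000 -1.0000
    outer loop
      vertex 16.87 0.27 0.00
      vertex 5.01 3.33 0.00
      vertex 27.01 19.88 0.00
    endloop
  endfacet
  facet normal 0.0000 0.0000 -1.0000
    outer loop
      vertex 26.66 7.64 0.00
      vertex 16.87 0.27 0.00
      vertex 27.01 19.88 0.00
    endloop
  endfacet
  facet normal 0.0000 0.0000 1.0000
    outer loop
      vertex 27.01 19.88 11.81
      vertex 17.65 27.79 11.81
      vertex 5.63 25.40 11.81
    endloop
  endfacet
  facet normal 0.0000 0.0000 1.0000
    outer loop
      vertex 27.01 19.88 11.81
      vertex 5.63 25.40 11.81
      vertex 0.01 14.52 11.81
    endloop
  endfacet
  facet normal 0.0000 0.0000 1.0000
    outer loop
      vertex 27.01 19.88 11.81
      vertex 0.01 14.52 11.81
      vertex 5.01 3.33 11.81
    endloop
  endfacet
  facet normal 0.0000 0.0000 1.0000
    outer loop
      vertex 27.01 19.88 11.81
      vertex 5.01 3.33 11.81
      vertex 16.87 0.27 11.81
    endloop
  endfacet
  facet normal 0.0000 0.0000 1.0000
    outer loop
      vertex 27.01 19.88 11.81
      vertex 16.87 0.27 11.81
      vertex 26.66 7.64 11.81
    endloop
  endfacet
  facet normal 0.6455 0.7638 0.0000
    outer loop
      vertex 27.01 19.88 0.00
      vertex 17.65 27.79 0.00
      vertex 17.65 27.79 11.81
    endloop
  endfacet
  facet normal 0.6455 0.7638 0.0000
    outer loop
      vertex 27.01 19.88 0.00
      vertex 17.65 27.79 11.81
      vertex 27.01 19.88 11.81
    endloop
  endfacet
  facet normal -0.1950 0.9808 0.0000
    outer loop
      vertex 17.65 27.79 0.00
      vertex 5.63 25.40 0.00
      vertex 5.63 25.40 11.81
    endloop
  endfacet
  facet normal -0.1950 0.9808 0.0000
    outer loop
      vertex 17.65 27.79 0.00
      vertex 5.63 25.40 11.81
      vertex 17.65 27.79 11.81
    endloop
  endfacet
  facet normal -0.8885 0.4589 0.0000
    outer loop
      vertex 5.63 25.40 0.00
      vertex 0.01 14.52 0.00
      vertex 0.01 14.52 11.81
    endloop
  endfacet
  facet normal -0.8885 0.4589 0.0000
    outer loop
      vertex 5.63 25.40 0.00
      vertex 0.01 14.52 11.81
      vertex 5.63 25.40 11.81
    endloop
  endfacet
  facet normal -0.9130 -0.4080 0.0000
    outer loop
      vertex 0.01 14.52 0.00
      vertex 5.01 3.33 0.00
      vertex 5.01 3.33 11.81
    endloop
  endfacet
  facet normal -0.9130 -0.4080 0.0000
    outer loop
      vertex 0.01 14.52 0.00
      vertex 5.01 3.33 11.81
      vertex 0.01 14.52 11.81
    endloop
  endfacet
  facet normal -0.2498 -0.9683 0.0000
    outer loop
      vertex 5.01 3.33 0.00
      vertex 16.87 0.27 0.00
      vertex 16.87 0.27 11.81
    endloop
  endfacet
  facet normal -0.2498 -0.9683 0.0000
    outer loop
      vertex 5.01 3.33 0.00
      vertex 16.87 0.27 11.81
      vertex 5.01 3.33 11.81
    endloop
  endfacet
  facet normal 0.6014 -0.7989 0.0000
    outer loop
      vertex 16.87 0.27 0.00
      vertex 26.66 7.64 0.00
      vertex 26.66 7.64 11.81
    endloop
  endfacet
  facet normal 0.6014 -0.7989 0.0000
    outer loop
      vertex 16.87 0.27 0.00
      vertex 26.66 7.64 11.81
      vertex 16.87 0.27 11.81
    endloop
  endfacet
  facet normal 0.9996 -0.0286 0.0000
    outer loop
      vertex 26.66 7.64 0.00
      vertex 27.01 19.88 0.00
      vertex 27.01 19.88 11.81
    endloop
  endfacet
  facet normal 0.9996 -0.0286 0.0000
    outer loop
      vertex 26.66 7.64 0.00
      vertex 27.01 19.88 11.81
      vertex 26.66 7.64 11.81
    endloop
  endfacet
endsolid part

The G0 Z moves step by Δz≈1.97 mm. Every layer's G1 loop is the same polygon, so the solid is a straight extrusion of it from z=0 to z≈11.8. Closing with flat bottom and top caps and triangulating gives 24 facets — a regular 7-sided prism (a cylinder approximated with 7 flat sides), circumscribed radius ≈ 14.1 mm, height ≈ 11.8 mm.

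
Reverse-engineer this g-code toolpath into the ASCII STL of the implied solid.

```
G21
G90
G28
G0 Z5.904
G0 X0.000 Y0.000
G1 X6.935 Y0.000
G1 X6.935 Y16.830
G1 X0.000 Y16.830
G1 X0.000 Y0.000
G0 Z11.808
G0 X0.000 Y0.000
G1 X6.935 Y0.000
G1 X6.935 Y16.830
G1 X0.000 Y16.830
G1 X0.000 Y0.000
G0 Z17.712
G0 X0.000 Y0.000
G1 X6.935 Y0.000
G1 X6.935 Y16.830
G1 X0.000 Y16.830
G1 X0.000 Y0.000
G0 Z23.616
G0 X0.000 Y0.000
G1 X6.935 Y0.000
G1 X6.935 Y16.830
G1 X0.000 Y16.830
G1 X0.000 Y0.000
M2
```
solid part
  facet normal 0.0000 0.0000 -1.0000
    outer loop
      vertex 6.935 16.830 0.000
      vertex 6.935 0.000 0.000
      vertex 0.000 0.000 0.000
    endloop
  endfacet
  facet normal 0.0000 0.0000 -1.0000
    outer loop
      vertex 0.000 16.830 0.000
      vertex 6.935 16.830 0.000
      vertex 0.000 0.000 0.000
    endloop
  endfacet
  facet normal 0.0000 0.0000 1.0000
    outer loop
      vertex 0.000 0.000 23.616
      vertex 6.935 0.000 23.616
      vertex 6.935 16.830 23.616
    endloop
  endfacet
  facet normal 0.0000 0.0000 1.0000
    outer loop
      vertex 0.000 0.000 23.616
      vertex 6.935 16.830 23.616
      vertex 0.000 16.830 23.616
    endloop
  endfacet
  facet normal 0.0000 -1.0000 0.0000
    outer loop
      vertex 0.000 0.000 0.000
      vertex 6.935 0.000 0.000
      vertex 6.935 0.000 23.616
    endloop
  endfacet
  facet normal 0.0000 -1.0000 0.0000
    outer loop
      vertex 0.000 0.000 0.000
      vertex 6.935 0.000 23.616
      vertex 0.000 0.000 23.616
    endloop
  endfacet
  facet normal 0.0000 1.0000 0.0000
    outer loop
      vertex 6.935 16.830 23.616
      vertex 6.935 16.830 0.000
      vertex 0.000 16.830 0.000
    endloop
  endfacet
  facet normal 0.0000 1.0000 0.0000
    outer loop
      vertex 0.000 16.830 23.616
      vertex 6.935 16.830 23.616
      vertex 0.000 16.830 0.000
    endloop
  endfacet
  facet normal -1.0000 0.0000 0.0000
    outer loop
      vertex 0.000 16.830 23.616
      vertex 0.000 16.830 0.000
      vertex 0.000 0.000 0.000
    endloop
  endfacet
  facet normal -1.0000 0.0000 0.0000
    outer loop
      vertex 0.000 0.000 23.616
      vertex 0.000 16.830 23.616
      vertex 0.000 0.000 0.000
    endloop
  endfacet
  facet normal 1.0000 0.0000 0.0000
    outer loop
      vertex 6.935 0.000 0.000
      vertex 6.935 16.830 0.000
      vertex 6.935 16.830 23.616
    endloop
  endfacet
  facet normal 1.0000 0.0000 0.0000
    outer loop
      vertex 6.935 0.000 0.000
      vertex 6.935 16.830 23.616
      vertex 6.935 0.000 23.616
    endloop
  endfacet
endsolid part

The G0 Z moves step by Δz≈5.904 mm. Every layer's G1 loop is the same polygon, so the solid is a straight extrusion of it from z=0 to z≈23.6. Closing with flat bottom and top caps and triangulating gives 12 facets — a rectangular box, roughly 6.93 × 16.8 mm footprint and 23.6 mm tall.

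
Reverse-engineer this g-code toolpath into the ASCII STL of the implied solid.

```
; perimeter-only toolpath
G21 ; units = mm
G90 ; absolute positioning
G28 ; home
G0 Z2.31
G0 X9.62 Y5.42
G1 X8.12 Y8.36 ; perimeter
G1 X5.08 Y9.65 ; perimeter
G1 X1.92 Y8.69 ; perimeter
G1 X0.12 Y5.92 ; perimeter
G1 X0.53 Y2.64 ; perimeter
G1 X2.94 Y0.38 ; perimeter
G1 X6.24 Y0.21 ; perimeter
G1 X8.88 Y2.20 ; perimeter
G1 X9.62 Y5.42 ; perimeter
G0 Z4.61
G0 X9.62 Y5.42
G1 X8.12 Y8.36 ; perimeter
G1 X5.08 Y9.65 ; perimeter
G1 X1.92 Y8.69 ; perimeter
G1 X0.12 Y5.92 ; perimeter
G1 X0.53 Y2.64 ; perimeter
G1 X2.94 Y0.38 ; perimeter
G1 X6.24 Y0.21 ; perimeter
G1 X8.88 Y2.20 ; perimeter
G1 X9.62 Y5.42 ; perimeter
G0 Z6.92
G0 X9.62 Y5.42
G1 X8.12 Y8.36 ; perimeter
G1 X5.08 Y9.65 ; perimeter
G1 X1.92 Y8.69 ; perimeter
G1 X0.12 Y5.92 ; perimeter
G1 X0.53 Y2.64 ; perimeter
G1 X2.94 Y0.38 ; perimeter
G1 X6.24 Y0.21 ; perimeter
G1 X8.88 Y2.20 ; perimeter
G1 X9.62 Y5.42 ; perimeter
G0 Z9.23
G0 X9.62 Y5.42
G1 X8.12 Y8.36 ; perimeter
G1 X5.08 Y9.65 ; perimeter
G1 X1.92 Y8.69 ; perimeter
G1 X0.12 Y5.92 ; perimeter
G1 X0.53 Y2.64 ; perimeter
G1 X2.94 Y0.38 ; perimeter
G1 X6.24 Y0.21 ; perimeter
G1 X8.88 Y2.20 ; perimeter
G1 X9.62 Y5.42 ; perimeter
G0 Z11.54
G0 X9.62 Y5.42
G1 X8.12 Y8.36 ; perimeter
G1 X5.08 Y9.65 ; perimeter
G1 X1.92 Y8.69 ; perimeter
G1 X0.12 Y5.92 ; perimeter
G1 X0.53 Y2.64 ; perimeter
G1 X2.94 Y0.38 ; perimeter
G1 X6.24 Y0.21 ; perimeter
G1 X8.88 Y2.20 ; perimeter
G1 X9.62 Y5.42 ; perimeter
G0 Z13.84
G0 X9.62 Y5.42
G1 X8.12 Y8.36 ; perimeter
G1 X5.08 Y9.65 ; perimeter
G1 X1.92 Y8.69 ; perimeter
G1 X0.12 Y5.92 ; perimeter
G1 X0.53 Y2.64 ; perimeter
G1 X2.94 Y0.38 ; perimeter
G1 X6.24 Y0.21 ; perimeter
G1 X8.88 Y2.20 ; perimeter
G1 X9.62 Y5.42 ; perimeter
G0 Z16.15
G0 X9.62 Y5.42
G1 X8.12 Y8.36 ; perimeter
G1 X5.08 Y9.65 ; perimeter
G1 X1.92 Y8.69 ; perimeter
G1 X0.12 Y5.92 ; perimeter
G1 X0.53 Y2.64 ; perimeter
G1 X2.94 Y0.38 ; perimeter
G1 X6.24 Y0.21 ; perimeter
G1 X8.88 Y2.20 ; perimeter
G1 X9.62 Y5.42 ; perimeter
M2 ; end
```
solid part
  facet normal 0.0000 0.0000 -1.0000
    outer loop
      vertex 5.08 9.65 0.00
      vertex 8.12 8.36 0.00
      vertex 9.62 5.42 0.00
    endloop
  endfacet
  facet normal 0.0000 0.0000 -1.0000
    outer loop
      vertex 1.92 8.69 0.00
      vertex 5.08 9.65 0.00
      vertex 9.62 5.42 0.00
    endloop
  endfacet
  facet normal 0.0000 0.0000 -1.0000
    outer loop
      vertex 0.12 5.92 0.00
      vertex 1.92 8.69 0.00
      vertex 9.62 5.42 0.00
    endloop
  endfacet
  facet normal 0.0000 0.0000 -1.0000
    outer loop
      vertex 0.53 2.64 0.00
      vertex 0.12 5.92 0.00
      vertex 9.62 5.42 0.00
    endloop
  endfacet
  facet normal 0.0000 0.0000 -1.0000
    outer loop
      vertex 2.94 0.38 0.00
      vertex 0.53 2.64 0.00
      vertex 9.62 5.42 0.00
    endloop
  endfacet
  facet normal 0.0000 0.0000 -1.0000
    outer loop
      vertex 6.24 0.21 0.00
      vertex 2.94 0.38 0.00
      vertex 9.62 5.42 0.00
    endloop
  endfacet
  facet normal 0.0000 0.0000 -1.0000
    outer loop
      vertex 8.88 2.20 0.00
      vertex 6.24 0.21 0.00
      vertex 9.62 5.42 0.00
    endloop
  endfacet
  facet normal 0.0000 0.0000 1.0000
    outer loop
      vertex 9.62 5.42 16.15
      vertex 8.12 8.36 16.15
      vertex 5.08 9.65 16.15
    endloop
  endfacet
  facet normal 0.0000 0.0000 1.0000
    outer loop
      vertex 9.62 5.42 16.15
      vertex 5.08 9.65 16.15
      vertex 1.92 8.69 16.15
    endloop
  endfacet
  facet normal 0.0000 0.0000 1.0000
    outer loop
      vertex 9.62 5.42 16.15
      vertex 1.92 8.69 16.15
      vertex 0.12 5.92 16.15
    endloop
  endfacet
  facet normal 0.0000 0.0000 1.0000
    outer loop
      vertex 9.62 5.42 16.15
      vertex 0.12 5.92 16.15
      vertex 0.53 2.64 16.15
    endloop
  endfacet
  facet normal 0.0000 0.0000 1.0000
    outer loop
      vertex 9.62 5.42 16.15
      vertex 0.53 2.64 16.15
      vertex 2.94 0.38 16.15
    endloop
  endfacet
  facet normal 0.0000 0.0000 1.0000
    outer loop
      vertex 9.62 5.42 16.15
      vertex 2.94 0.38 16.15
      vertex 6.24 0.21 16.15
    endloop
  endfacet
  facet normal 0.0000 0.0000 1.0000
    outer loop
      vertex 9.62 5.42 16.15
      vertex 6.24 0.21 16.15
      vertex 8.88 2.20 16.15
    endloop
  endfacet
  facet normal 0.8908 0.4545 0.0000
    outer loop
      vertex 9.62 5.42 0.00
      vertex 8.12 8.36 0.00
      vertex 8.12 8.36 16.15
    endloop
  endfacet
  facet normal 0.8908 0.4545 0.0000
    outer loop
      vertex 9.62 5.42 0.00
      vertex 8.12 8.36 16.15
      vertex 9.62 5.42 16.15
    endloop
  endfacet
  facet normal 0.3906 0.9205 0.0000
    outer loop
      vertex 8.12 8.36 0.00
      vertex 5.08 9.65 0.00
      vertex 5.08 9.65 16.15
    endloop
  endfacet
  facet normal 0.3906 0.9205 0.0000
    outer loop
      vertex 8.12 8.36 0.00
      vertex 5.08 9.65 16.15
      vertex 8.12 8.36 16.15
    endloop
  endfacet
  facet normal -0.2907 0.9568 0.0000
    outer loop
      vertex 5.08 9.65 0.00
      vertex 1.92 8.69 0.00
      vertex 1.92 8.69 16.15
    endloop
  endfacet
  facet normal -0.2907 0.9568 0.0000
    outer loop
      vertex 5.08 9.65 0.00
      vertex 1.92 8.69 16.15
      vertex 5.08 9.65 16.15
    endloop
  endfacet
  facet normal -0.8385 0.5449 0.0000
    outer loop
      vertex 1.92 8.69 0.00
      vertex 0.12 5.92 0.00
      vertex 0.12 5.92 16.15
    endloop
  endfacet
  facet normal -0.8385 0.5449 0.0000
    outer loop
      vertex 1.92 8.69 0.00
      vertex 0.12 5.92 16.15
      vertex 1.92 8.69 16.15
    endloop
  endfacet
  facet normal -0.9923 -0.1240 0.0000
    outer loop
      vertex 0.12 5.92 0.00
      vertex 0.53 2.64 0.00
      vertex 0.53 2.64 16.15
    endloop
  endfacet
  facet normal -0.9923 -0.1240 0.0000
    outer loop
      vertex 0.12 5.92 0.00
      vertex 0.53 2.64 16.15
      vertex 0.12 5.92 16.15
    endloop
  endfacet
  facet normal -0.6840 -0.7294 0.0000
    outer loop
      vertex 0.53 2.64 0.00
      vertex 2.94 0.38 0.00
      vertex 2.94 0.38 16.15
    endloop
  endfacet
  facet normal -0.6840 -0.7294 0.0000
    outer loop
      vertex 0.53 2.64 0.00
      vertex 2.94 0.38 16.15
      vertex 0.53 2.64 16.15
    endloop
  endfacet
  facet normal -0.0514 -0.9987 0.0000
    outer loop
      vertex 2.94 0.38 0.00
      vertex 6.24 0.21 0.00
      vertex 6.24 0.21 16.15
    endloop
  endfacet
  facet normal -0.0514 -0.9987 0.0000
    outer loop
      vertex 2.94 0.38 0.00
      vertex 6.24 0.21 16.15
      vertex 2.94 0.38 16.15
    endloop
  endfacet
  facet normal 0.6019 -0.7985 0.0000
    outer loop
      vertex 6.24 0.21 0.00
      vertex 8.88 2.20 0.00
      vertex 8.88 2.20 16.15
    endloop
  endfacet
  facet normal 0.6019 -0.7985 0.0000
    outer loop
      vertex 6.24 0.21 0.00
      vertex 8.88 2.20 16.15
      vertex 6.24 0.21 16.15
    endloop
  endfacet
  facet normal 0.9746 -0.2240 0.0000
    outer loop
      vertex 8.88 2.20 0.00
      vertex 9.62 5.42 0.00
      vertex 9.62 5.42 16.15
    endloop
  endfacet
  facet normal 0.9746 -0.2240 0.0000
    outer loop
      vertex 8.88 2.20 0.00
      vertex 9.62 5.42 16.15
      vertex 8.88 2.20 16.15
    endloop
  endfacet
endsolid part

The G0 Z moves step by Δz≈2.31 mm. Every layer's G1 loop is the same polygon, so the solid is a straight extrusion of it from z=0 to z≈16.1. Closing with flat bottom and top caps and triangulating gives 32 facets — a regular 9-sided prism (a cylinder approximated with 9 flat sides), circumscribed radius ≈ 4.83 mm, height ≈ 16.1 mm.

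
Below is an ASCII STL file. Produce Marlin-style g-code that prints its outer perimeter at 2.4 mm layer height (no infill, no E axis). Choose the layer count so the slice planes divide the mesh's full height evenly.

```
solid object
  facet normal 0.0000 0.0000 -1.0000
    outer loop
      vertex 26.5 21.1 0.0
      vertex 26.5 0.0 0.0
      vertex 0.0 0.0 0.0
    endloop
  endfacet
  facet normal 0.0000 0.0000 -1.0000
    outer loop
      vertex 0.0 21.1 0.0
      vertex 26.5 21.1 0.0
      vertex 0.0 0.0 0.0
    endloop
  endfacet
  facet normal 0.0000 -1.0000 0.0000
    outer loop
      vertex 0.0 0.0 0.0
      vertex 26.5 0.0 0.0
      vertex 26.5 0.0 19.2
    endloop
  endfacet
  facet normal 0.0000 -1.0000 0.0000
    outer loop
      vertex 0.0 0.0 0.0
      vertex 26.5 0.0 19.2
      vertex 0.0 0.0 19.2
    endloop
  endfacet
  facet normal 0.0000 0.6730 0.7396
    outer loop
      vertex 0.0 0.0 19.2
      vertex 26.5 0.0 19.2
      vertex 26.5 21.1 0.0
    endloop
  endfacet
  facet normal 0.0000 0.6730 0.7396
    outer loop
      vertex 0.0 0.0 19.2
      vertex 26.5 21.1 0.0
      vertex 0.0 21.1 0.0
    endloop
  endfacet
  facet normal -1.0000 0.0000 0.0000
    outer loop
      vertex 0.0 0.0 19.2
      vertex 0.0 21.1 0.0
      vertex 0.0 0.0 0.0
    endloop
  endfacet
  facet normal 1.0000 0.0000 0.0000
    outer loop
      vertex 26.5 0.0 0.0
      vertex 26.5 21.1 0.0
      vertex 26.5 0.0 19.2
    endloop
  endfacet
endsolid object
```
; perimeter-only toolpath
G21 ; units = mm
G90 ; absolute positioning
G28 ; home
; layer 1
G0 Z2.4
G0 X0.0 Y0.0
G1 X26.5 Y0.0
G1 X26.5 Y18.5
G1 X0.0 Y18.5
G1 X0.0 Y0.0
; layer 2
G0 Z4.8
G0 X0.0 Y0.0
G1 X26.5 Y0.0
G1 X26.5 Y15.8
G1 X0.0 Y15.8
G1 X0.0 Y0.0
; layer 3
G0 Z7.2
G0 X0.0 Y0.0
G1 X26.5 Y0.0
G1 X26.5 Y13.2
G1 X0.0 Y13.2
G1 X0.0 Y0.0
; layer 4
G0 Z9.6
G0 X0.0 Y0.0
G1 X26.5 Y0.0
G1 X26.5 Y10.6
G1 X0.0 Y10.6
G1 X0.0 Y0.0
; layer 5
G0 Z12.0
G0 X0.0 Y0.0
G1 X26.5 Y0.0
G1 X26.5 Y7.9
G1 X0.0 Y7.9
G1 X0.0 Y0.0
; layer 6
G0 Z14.4
G0 X0.0 Y0.0
G1 X26.5 Y0.0
G1 X26.5 Y5.3
G1 X0.0 Y5.3
G1 X0.0 Y0.0
; layer 7
G0 Z16.8
G0 X0.0 Y0.0
G1 X26.5 Y0.0
G1 X26.5 Y2.6
G1 X0.0 Y2.6
G1 X0.0 Y0.0
M2 ; end

The solid is a wedge (ramp): 26.5 × 21.1 mm base, rising to 19.2 mm along the y=0 edge and sloping linearly to z=0 at y=21.1. Slicing at Δz = 2.4 mm — 8 equal slices spanning the solid's height, so layer i sits at z = i·h/8 — gives 7 non-empty perimeters. Each is a 4-segment closed polygon; G0 lifts to the layer z and rapids to the start vertex, then G1 traces the edges. The cross-section shrinks linearly with z (the slice at the apex is degenerate and omitted).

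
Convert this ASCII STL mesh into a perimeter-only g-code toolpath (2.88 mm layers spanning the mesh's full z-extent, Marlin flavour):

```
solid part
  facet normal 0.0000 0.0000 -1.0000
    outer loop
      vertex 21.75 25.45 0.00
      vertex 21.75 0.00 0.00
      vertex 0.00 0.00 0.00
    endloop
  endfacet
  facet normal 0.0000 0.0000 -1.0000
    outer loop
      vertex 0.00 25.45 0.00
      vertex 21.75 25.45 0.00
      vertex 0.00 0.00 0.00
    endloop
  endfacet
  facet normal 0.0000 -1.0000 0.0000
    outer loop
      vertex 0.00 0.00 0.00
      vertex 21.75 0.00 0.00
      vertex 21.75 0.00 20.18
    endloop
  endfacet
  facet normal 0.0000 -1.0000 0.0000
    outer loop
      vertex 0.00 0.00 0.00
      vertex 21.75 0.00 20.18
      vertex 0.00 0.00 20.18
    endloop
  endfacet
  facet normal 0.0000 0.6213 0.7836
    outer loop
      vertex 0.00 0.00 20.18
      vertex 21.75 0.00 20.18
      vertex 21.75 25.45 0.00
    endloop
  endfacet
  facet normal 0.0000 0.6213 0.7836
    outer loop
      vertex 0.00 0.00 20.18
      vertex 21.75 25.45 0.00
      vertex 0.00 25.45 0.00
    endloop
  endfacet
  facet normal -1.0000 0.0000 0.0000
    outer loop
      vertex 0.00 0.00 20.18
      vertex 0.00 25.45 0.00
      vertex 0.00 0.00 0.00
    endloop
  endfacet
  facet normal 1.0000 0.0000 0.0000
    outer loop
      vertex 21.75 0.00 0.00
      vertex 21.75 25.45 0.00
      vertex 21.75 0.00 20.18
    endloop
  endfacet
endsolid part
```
; perimeter-only toolpath
G21 ; units = mm
G90 ; absolute positioning
G28 ; home
; layer 1
G0 Z2.88
G0 X0.00 Y0.00
G1 X21.75 Y0.00
G1 X21.75 Y21.81
G1 X0.00 Y21.81
G1 X0.00 Y0.00
; layer 2
G0 Z5.77
G0 X0.00 Y0.00
G1 X21.75 Y0.00
G1 X21.75 Y18.18
G1 X0.00 Y18.18
G1 X0.00 Y0.00
; layer 3
G0 Z8.65
G0 X0.00 Y0.00
G1 X21.75 Y0.00
G1 X21.75 Y14.54
G1 X0.00 Y14.54
G1 X0.00 Y0.00
; layer 4
G0 Z11.53
G0 X0.00 Y0.00
G1 X21.75 Y0.00
G1 X21.75 Y10.91
G1 X0.00 Y10.91
G1 X0.00 Y0.00
; layer 5
G0 Z14.41
G0 X0.00 Y0.00
G1 X21.75 Y0.00
G1 X21.75 Y7.27
G1 X0.00 Y7.27
G1 X0.00 Y0.00
; layer 6
G0 Z17.30
G0 X0.00 Y0.00
G1 X21.75 Y0.00
G1 X21.75 Y3.64
G1 X0.00 Y3.64
G1 X0.00 Y0.00
M2 ; end

The solid is a wedge (ramp): 21.8 × 25.4 mm base, rising to 20.2 mm along the y=0 edge and sloping linearly to z=0 at y=25.4. Slicing at Δz = 2.88 mm — 7 equal slices spanning the solid's height, so layer i sits at z = i·h/7 — gives 6 non-empty perimeters. Each is a 4-segment closed polygon; G0 lifts to the layer z and rapids to the start vertex, then G1 traces the edges. The cross-section shrinks linearly with z (the slice at the apex is degenerate and omitted).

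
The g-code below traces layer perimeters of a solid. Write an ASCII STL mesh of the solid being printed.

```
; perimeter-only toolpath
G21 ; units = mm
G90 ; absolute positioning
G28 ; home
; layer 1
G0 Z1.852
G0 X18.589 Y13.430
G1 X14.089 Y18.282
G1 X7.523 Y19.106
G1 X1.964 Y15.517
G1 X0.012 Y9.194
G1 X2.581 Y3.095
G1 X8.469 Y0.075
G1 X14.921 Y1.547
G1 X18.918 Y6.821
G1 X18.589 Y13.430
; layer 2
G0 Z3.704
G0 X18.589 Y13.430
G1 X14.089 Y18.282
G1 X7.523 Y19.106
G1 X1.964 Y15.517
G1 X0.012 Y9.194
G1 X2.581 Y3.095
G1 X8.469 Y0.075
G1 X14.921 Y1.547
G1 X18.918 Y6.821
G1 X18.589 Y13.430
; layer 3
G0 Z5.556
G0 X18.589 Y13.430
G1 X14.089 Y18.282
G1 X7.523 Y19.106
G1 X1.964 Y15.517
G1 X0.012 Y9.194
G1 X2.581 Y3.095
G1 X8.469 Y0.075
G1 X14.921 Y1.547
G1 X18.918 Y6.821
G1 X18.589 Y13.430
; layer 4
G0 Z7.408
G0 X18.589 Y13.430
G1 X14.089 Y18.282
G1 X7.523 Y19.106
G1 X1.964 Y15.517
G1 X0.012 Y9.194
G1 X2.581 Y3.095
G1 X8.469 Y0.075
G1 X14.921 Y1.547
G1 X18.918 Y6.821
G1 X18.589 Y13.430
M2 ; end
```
solid part
  facet normal 0.0000 0.0000 -1.0000
    outer loop
      vertex 7.523 19.106 0.000
      vertex 14.089 18.282 0.000
      vertex 18.589 13.430 0.000
    endloop
  endfacet
  facet normal 0.0000 0.0000 -1.0000
    outer loop
      vertex 1.964 15.517 0.000
      vertex 7.523 19.106 0.000
      vertex 18.589 13.430 0.000
    endloop
  endfacet
  facet normal 0.0000 0.0000 -1.0000
    outer loop
      vertex 0.012 9.194 0.000
      vertex 1.964 15.517 0.000
      vertex 18.589 13.430 0.000
    endloop
  endfacet
  facet normal 0.0000 0.0000 -1.0000
    outer loop
      vertex 2.581 3.095 0.000
      vertex 0.012 9.194 0.000
      vertex 18.589 13.430 0.000
    endloop
  endfacet
  facet normal 0.0000 0.0000 -1.0000
    outer loop
      vertex 8.469 0.075 0.000
      vertex 2.581 3.095 0.000
      vertex 18.589 13.430 0.000
    endloop
  endfacet
  facet normal 0.0000 0.0000 -1.0000
    outer loop
      vertex 14.921 1.547 0.000
      vertex 8.469 0.075 0.000
      vertex 18.589 13.430 0.000
    endloop
  endfacet
  facet normal 0.0000 0.0000 -1.0000
    outer loop
      vertex 18.918 6.821 0.000
      vertex 14.921 1.547 0.000
      vertex 18.589 13.430 0.000
    endloop
  endfacet
  facet normal 0.0000 0.0000 1.0000
    outer loop
      vertex 18.589 13.430 7.408
      vertex 14.089 18.282 7.408
      vertex 7.523 19.106 7.408
    endloop
  endfacet
  facet normal 0.0000 0.0000 1.0000
    outer loop
      vertex 18.589 13.430 7.408
      vertex 7.523 19.106 7.408
      vertex 1.964 15.517 7.408
    endloop
  endfacet
  facet normal 0.0000 0.0000 1.0000
    outer loop
      vertex 18.589 13.430 7.408
      vertex 1.964 15.517 7.408
      vertex 0.012 9.194 7.408
    endloop
  endfacet
  facet normal 0.0000 0.0000 1.0000
    outer loop
      vertex 18.589 13.430 7.408
      vertex 0.012 9.194 7.408
      vertex 2.581 3.095 7.408
    endloop
  endfacet
  facet normal 0.0000 0.0000 1.0000
    outer loop
      vertex 18.589 13.430 7.408
      vertex 2.581 3.095 7.408
      vertex 8.469 0.075 7.408
    endloop
  endfacet
  facet normal 0.0000 0.0000 1.0000
    outer loop
      vertex 18.589 13.430 7.408
      vertex 8.469 0.075 7.408
      vertex 14.921 1.547 7.408
    endloop
  endfacet
  facet normal 0.0000 0.0000 1.0000
    outer loop
      vertex 18.589 13.430 7.408
      vertex 14.921 1.547 7.408
      vertex 18.918 6.821 7.408
    endloop
  endfacet
  facet normal 0.7332 0.6800 0.0000
    outer loop
      vertex 18.589 13.430 0.000
      vertex 14.089 18.282 0.000
      vertex 14.089 18.282 7.408
    endloop
  endfacet
  facet normal 0.7332 0.6800 0.0000
    outer loop
      vertex 18.589 13.430 0.000
      vertex 14.089 18.282 7.408
      vertex 18.589 13.430 7.408
    endloop
  endfacet
  facet normal 0.1245 0.9922 0.0000
    outer loop
      vertex 14.089 18.282 0.000
      vertex 7.523 19.106 0.000
      vertex 7.523 19.106 7.408
    endloop
  endfacet
  facet normal 0.1245 0.9922 0.0000
    outer loop
      vertex 14.089 18.282 0.000
      vertex 7.523 19.106 7.408
      vertex 14.089 18.282 7.408
    endloop
  endfacet
  facet normal -0.5424 0.8401 0.0000
    outer loop
      vertex 7.523 19.106 0.000
      vertex 1.964 15.517 0.000
      vertex 1.964 15.517 7.408
    endloop
  endfacet
  facet normal -0.5424 0.8401 0.0000
    outer loop
      vertex 7.523 19.106 0.000
      vertex 1.964 15.517 7.408
      vertex 7.523 19.106 7.408
    endloop
  endfacet
  facet normal -0.9555 0.2950 0.0000
    outer loop
      vertex 1.964 15.517 0.000
      vertex 0.012 9.194 0.000
      vertex 0.012 9.194 7.408
    endloop
  endfacet
  facet normal -0.9555 0.2950 0.0000
    outer loop
      vertex 1.964 15.517 0.000
      vertex 0.012 9.194 7.408
      vertex 1.964 15.517 7.408
    endloop
  endfacet
  facet normal -0.9216 -0.3882 0.0000
    outer loop
      vertex 0.012 9.194 0.000
      vertex 2.581 3.095 0.000
      vertex 2.581 3.095 7.408
    endloop
  endfacet
  facet normal -0.9216 -0.3882 0.0000
    outer loop
      vertex 0.012 9.194 0.000
      vertex 2.581 3.095 7.408
      vertex 0.012 9.194 7.408
    endloop
  endfacet
  facet normal -0.4564 -0.8898 0.0000
    outer loop
      vertex 2.581 3.095 0.000
      vertex 8.469 0.075 0.000
      vertex 8.469 0.075 7.408
    endloop
  endfacet
  facet normal -0.4564 -0.8898 0.0000
    outer loop
      vertex 2.581 3.095 0.000
      vertex 8.469 0.075 7.408
      vertex 2.581 3.095 7.408
    endloop
  endfacet
  facet normal 0.2224 -0.9749 0.0000
    outer loop
      vertex 8.469 0.075 0.000
      vertex 14.921 1.547 0.000
      vertex 14.921 1.547 7.408
    endloop
  endfacet
  facet normal 0.2224 -0.9749 0.0000
    outer loop
      vertex 8.469 0.075 0.000
      vertex 14.921 1.547 7.408
      vertex 8.469 0.075 7.408
    endloop
  endfacet
  facet normal 0.7970 -0.6040 0.0000
    outer loop
      vertex 14.921 1.547 0.000
      vertex 18.918 6.821 0.000
      vertex 18.918 6.821 7.408
    endloop
  endfacet
  facet normal 0.7970 -0.6040 0.0000
    outer loop
      vertex 14.921 1.547 0.000
      vertex 18.918 6.821 7.408
      vertex 14.921 1.547 7.408
    endloop
  endfacet
  facet normal 0.9988 0.0497 0.0000
    outer loop
      vertex 18.918 6.821 0.000
      vertex 18.589 13.430 0.000
      vertex 18.589 13.430 7.408
    endloop
  endfacet
  facet normal 0.9988 0.0497 0.0000
    outer loop
      vertex 18.918 6.821 0.000
      vertex 18.589 13.430 7.408
      vertex 18.918 6.821 7.408
    endloop
  endfacet
endsolid part

The G0 Z moves step by Δz≈1.852 mm. Every layer's G1 loop is the same polygon, so the solid is a straight extrusion of it from z=0 to z≈7.41. Closing with flat bottom and top caps and triangulating gives 32 facets — a regular 9-sided prism (a cylinder approximated with 9 flat sides), circumscribed radius ≈ 9.67 mm, height ≈ 7.41 mm.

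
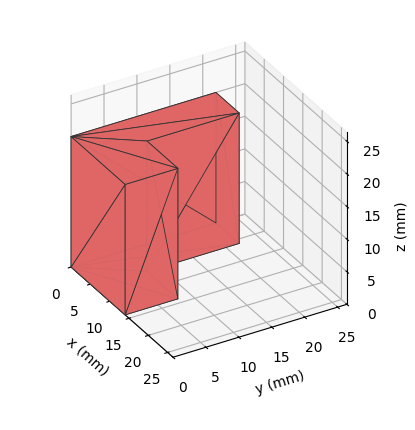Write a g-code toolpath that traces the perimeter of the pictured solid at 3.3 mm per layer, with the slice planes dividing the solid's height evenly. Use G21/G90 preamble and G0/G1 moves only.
Reading the render: the shape is an L-shaped prism: outer 14 × 22 mm, arm thicknesses ≈ 8 mm (horizontal) and 6 mm (vertical), extruded 20 mm in z (dimensions read to the nearest mm from the axis ticks). For the g-code, the solid's height is divided into equal slices at the stated Δz and each level perimeter traced with G1 moves after a G0 lift.

; perimeter-only toolpath
G21 ; units = mm
G90 ; absolute positioning
G28 ; home
; layer 1
G0 Z3.3
G0 X0.0 Y0.0
G1 X14.0 Y0.0
G1 X14.0 Y8.0
G1 X6.0 Y8.0
G1 X6.0 Y22.0
G1 X0.0 Y22.0
G1 X0.0 Y0.0
; layer 2
G0 Z6.7
G0 X0.0 Y0.0
G1 X14.0 Y0.0
G1 X14.0 Y8.0
G1 X6.0 Y8.0
G1 X6.0 Y22.0
G1 X0.0 Y22.0
G1 X0.0 Y0.0
; layer 3
G0 Z10.0
G0 X0.0 Y0.0
G1 X14.0 Y0.0
G1 X14.0 Y8.0
G1 X6.0 Y8.0
G1 X6.0 Y22.0
G1 X0.0 Y22.0
G1 X0.0 Y0.0
; layer 4
G0 Z13.3
G0 X0.0 Y0.0
G1 X14.0 Y0.0
G1 X14.0 Y8.0
G1 X6.0 Y8.0
G1 X6.0 Y22.0
G1 X0.0 Y22.0
G1 X0.0 Y0.0
; layer 5
G0 Z16.7
G0 X0.0 Y0.0
G1 X14.0 Y0.0
G1 X14.0 Y8.0
G1 X6.0 Y8.0
G1 X6.0 Y22.0
G1 X0.0 Y22.0
G1 X0.0 Y0.0
; layer 6
G0 Z20.0
G0 X0.0 Y0.0
G1 X14.0 Y0.0
G1 X14.0 Y8.0
G1 X6.0 Y8.0
G1 X6.0 Y22.0
G1 X0.0 Y22.0
G1 X0.0 Y0.0
M2 ; end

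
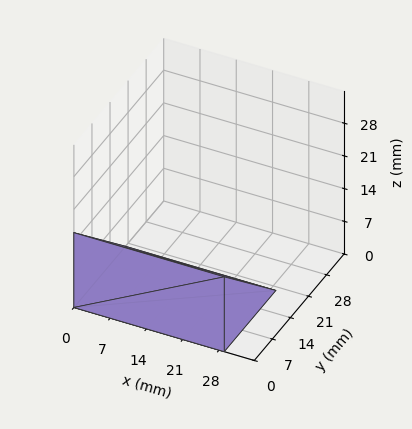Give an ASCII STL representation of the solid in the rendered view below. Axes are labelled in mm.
Reading the render: the shape is a wedge (ramp): 29 × 20 mm base, rising to 16 mm along the y=0 edge and sloping linearly to z=0 at y=20 (dimensions read to the nearest mm from the axis ticks). For the STL, each face is triangulated and given an outward normal.

solid part
  facet normal 0.0000 0.0000 -1.0000
    outer loop
      vertex 29.000 20.000 0.000
      vertex 29.000 0.000 0.000
      vertex 0.000 0.000 0.000
    endloop
  endfacet
  facet normal 0.0000 0.0000 -1.0000
    outer loop
      vertex 0.000 20.000 0.000
      vertex 29.000 20.000 0.000
      vertex 0.000 0.000 0.000
    endloop
  endfacet
  facet normal 0.0000 -1.0000 0.0000
    outer loop
      vertex 0.000 0.000 0.000
      vertex 29.000 0.000 0.000
      vertex 29.000 0.000 16.000
    endloop
  endfacet
  facet normal 0.0000 -1.0000 0.0000
    outer loop
      vertex 0.000 0.000 0.000
      vertex 29.000 0.000 16.000
      vertex 0.000 0.000 16.000
    endloop
  endfacet
  facet normal 0.0000 0.6247 0.7809
    outer loop
      vertex 0.000 0.000 16.000
      vertex 29.000 0.000 16.000
      vertex 29.000 20.000 0.000
    endloop
  endfacet
  facet normal 0.0000 0.6247 0.7809
    outer loop
      vertex 0.000 0.000 16.000
      vertex 29.000 20.000 0.000
      vertex 0.000 20.000 0.000
    endloop
  endfacet
  facet normal -1.0000 0.0000 0.0000
    outer loop
      vertex 0.000 0.000 16.000
      vertex 0.000 20.000 0.000
      vertex 0.000 0.000 0.000
    endloop
  endfacet
  facet normal 1.0000 0.0000 0.0000
    outer loop
      vertex 29.000 0.000 0.000
      vertex 29.000 20.000 0.000
      vertex 29.000 0.000 16.000
    endloop
  endfacet
endsolid part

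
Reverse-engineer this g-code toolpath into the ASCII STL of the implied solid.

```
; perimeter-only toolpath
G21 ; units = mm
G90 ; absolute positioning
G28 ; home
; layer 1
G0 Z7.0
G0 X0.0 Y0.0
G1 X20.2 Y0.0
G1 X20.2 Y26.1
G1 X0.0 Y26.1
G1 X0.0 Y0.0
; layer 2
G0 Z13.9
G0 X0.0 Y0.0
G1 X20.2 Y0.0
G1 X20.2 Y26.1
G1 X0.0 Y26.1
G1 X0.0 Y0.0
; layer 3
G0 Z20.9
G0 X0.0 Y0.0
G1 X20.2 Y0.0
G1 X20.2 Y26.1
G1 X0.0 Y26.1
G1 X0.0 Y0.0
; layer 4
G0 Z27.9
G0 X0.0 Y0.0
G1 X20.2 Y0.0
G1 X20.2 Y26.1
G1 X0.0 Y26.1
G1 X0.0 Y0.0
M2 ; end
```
solid part
  facet normal 0.0000 0.0000 -1.0000
    outer loop
      vertex 20.2 26.1 0.0
      vertex 20.2 0.0 0.0
      vertex 0.0 0.0 0.0
    endloop
  endfacet
  facet normal 0.0000 0.0000 -1.0000
    outer loop
      vertex 0.0 26.1 0.0
      vertex 20.2 26.1 0.0
      vertex 0.0 0.0 0.0
    endloop
  endfacet
  facet normal 0.0000 0.0000 1.0000
    outer loop
      vertex 0.0 0.0 27.9
      vertex 20.2 0.0 27.9
      vertex 20.2 26.1 27.9
    endloop
  endfacet
  facet normal 0.0000 0.0000 1.0000
    outer loop
      vertex 0.0 0.0 27.9
      vertex 20.2 26.1 27.9
      vertex 0.0 26.1 27.9
    endloop
  endfacet
  facet normal 0.0000 -1.0000 0.0000
    outer loop
      vertex 0.0 0.0 0.0
      vertex 20.2 0.0 0.0
      vertex 20.2 0.0 27.9
    endloop
  endfacet
  facet normal 0.0000 -1.0000 0.0000
    outer loop
      vertex 0.0 0.0 0.0
      vertex 20.2 0.0 27.9
      vertex 0.0 0.0 27.9
    endloop
  endfacet
  facet normal 0.0000 1.0000 0.0000
    outer loop
      vertex 20.2 26.1 27.9
      vertex 20.2 26.1 0.0
      vertex 0.0 26.1 0.0
    endloop
  endfacet
  facet normal 0.0000 1.0000 0.0000
    outer loop
      vertex 0.0 26.1 27.9
      vertex 20.2 26.1 27.9
      vertex 0.0 26.1 0.0
    endloop
  endfacet
  facet normal -1.0000 0.0000 0.0000
    outer loop
      vertex 0.0 26.1 27.9
      vertex 0.0 26.1 0.0
      vertex 0.0 0.0 0.0
    endloop
  endfacet
  facet normal -1.0000 0.0000 0.0000
    outer loop
      vertex 0.0 0.0 27.9
      vertex 0.0 26.1 27.9
      vertex 0.0 0.0 0.0
    endloop
  endfacet
  facet normal 1.0000 0.0000 0.0000
    outer loop
      vertex 20.2 0.0 0.0
      vertex 20.2 26.1 0.0
      vertex 20.2 26.1 27.9
    endloop
  endfacet
  facet normal 1.0000 0.0000 0.0000
    outer loop
      vertex 20.2 0.0 0.0
      vertex 20.2 26.1 27.9
      vertex 20.2 0.0 27.9
    endloop
  endfacet
endsolid part

The G0 Z moves step by Δz≈7.0 mm. Every layer's G1 loop is the same polygon, so the solid is a straight extrusion of it from z=0 to z≈27.9. Closing with flat bottom and top caps and triangulating gives 12 facets — a rectangular box, roughly 20.2 × 26.1 mm footprint and 27.9 mm tall.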